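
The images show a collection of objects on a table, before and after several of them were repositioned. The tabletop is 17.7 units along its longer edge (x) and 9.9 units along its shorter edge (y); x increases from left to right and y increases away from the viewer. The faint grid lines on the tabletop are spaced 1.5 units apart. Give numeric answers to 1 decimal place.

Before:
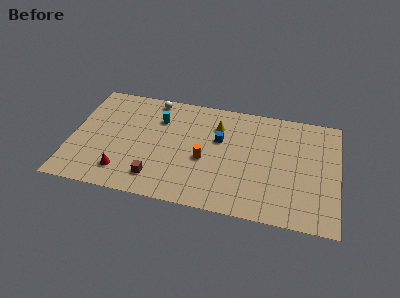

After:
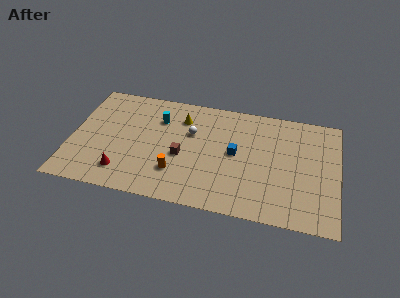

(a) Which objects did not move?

the cyan cylinder and the red cone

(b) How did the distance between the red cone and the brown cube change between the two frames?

+2.2

Before: roughly 2.2 units apart; after: 4.4. That's 2.2 units further apart.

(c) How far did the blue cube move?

1.5

From (9.8, 6.2) to (10.9, 5.2), the blue cube covered √(1.1² + 1.0²) ≈ 1.5 units.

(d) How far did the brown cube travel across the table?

2.8

The brown cube moved from about (5.8, 1.9) to (7.4, 4.2), a distance of √(1.6² + 2.3²) ≈ 2.8.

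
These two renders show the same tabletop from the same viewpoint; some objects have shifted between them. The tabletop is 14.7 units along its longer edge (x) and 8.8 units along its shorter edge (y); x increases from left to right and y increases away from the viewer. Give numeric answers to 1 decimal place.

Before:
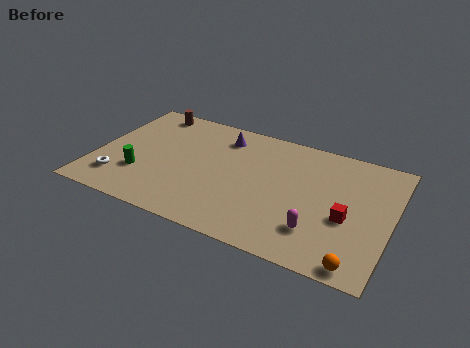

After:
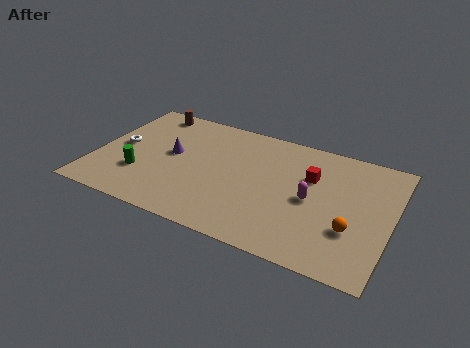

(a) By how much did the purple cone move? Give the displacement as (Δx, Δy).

(-2.3, -2.3)

From the two frames, the purple cone sits at roughly (6.0, 7.1) before and (3.7, 4.8) after.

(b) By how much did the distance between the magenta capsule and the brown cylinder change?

-1.4

Before: roughly 10.8 units apart; after: 9.4. That's 1.4 units closer together.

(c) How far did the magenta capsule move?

2.1

From (11.3, 2.2) to (10.8, 4.2), the magenta capsule covered √(0.5² + 2.0²) ≈ 2.1 units.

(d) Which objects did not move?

the brown cylinder and the green cylinder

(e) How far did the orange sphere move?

2.2

The orange sphere moved from about (13.4, 0.8) to (12.9, 2.9), a distance of √(0.5² + 2.1²) ≈ 2.2.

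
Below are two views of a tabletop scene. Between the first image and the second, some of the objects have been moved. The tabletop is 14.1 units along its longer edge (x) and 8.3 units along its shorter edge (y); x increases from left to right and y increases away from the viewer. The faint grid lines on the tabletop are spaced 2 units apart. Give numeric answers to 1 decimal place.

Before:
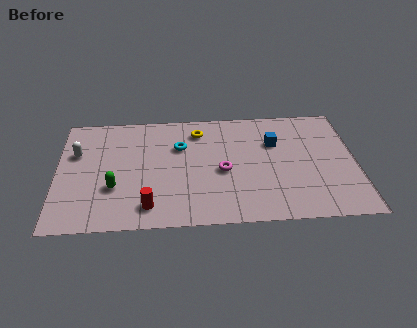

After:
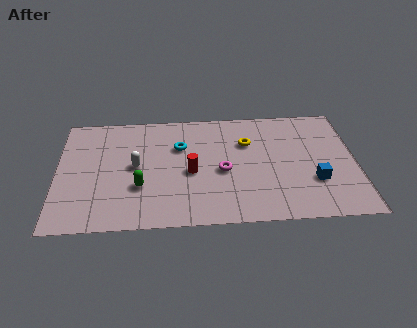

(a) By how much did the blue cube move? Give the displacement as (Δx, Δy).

(1.8, -2.9)

The blue cube started near (10.3, 5.6) and ended near (12.1, 2.7).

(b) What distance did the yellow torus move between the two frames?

2.5

From (6.7, 6.7) to (9.0, 5.7), the yellow torus covered √(2.3² + 1.0²) ≈ 2.5 units.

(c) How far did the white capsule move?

3.0

From (0.9, 5.4) to (3.7, 4.3), the white capsule covered √(2.8² + 1.1²) ≈ 3.0 units.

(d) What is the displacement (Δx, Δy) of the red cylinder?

(2.0, 2.3)

The red cylinder was at about (4.3, 1.4) and moved to about (6.3, 3.7).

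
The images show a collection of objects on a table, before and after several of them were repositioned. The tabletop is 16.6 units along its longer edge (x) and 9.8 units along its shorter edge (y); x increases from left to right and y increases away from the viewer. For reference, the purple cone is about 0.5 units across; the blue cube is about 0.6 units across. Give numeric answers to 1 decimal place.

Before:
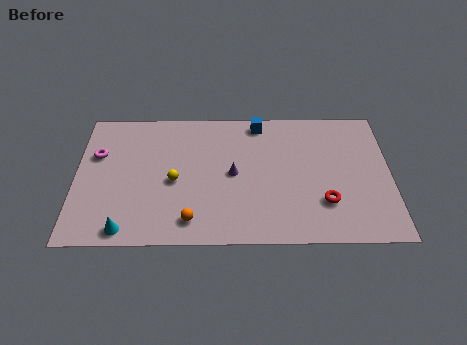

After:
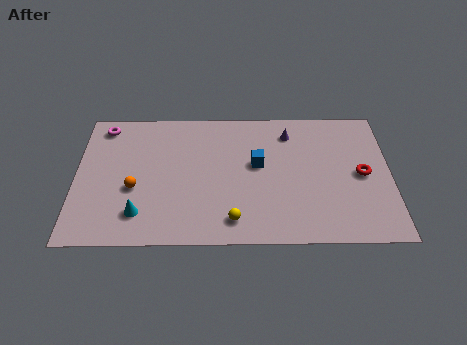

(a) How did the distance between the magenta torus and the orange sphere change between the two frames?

-2.0

Before: roughly 6.9 units apart; after: 4.9. That's 2.0 units closer together.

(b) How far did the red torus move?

2.8

The red torus was near (13.1, 2.8) before and (15.1, 4.8) after, so it travelled √(2.0² + 2.0²) ≈ 2.8 units.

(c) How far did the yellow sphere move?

4.2

From (5.2, 4.4) to (8.3, 1.6), the yellow sphere covered √(3.1² + 2.8²) ≈ 4.2 units.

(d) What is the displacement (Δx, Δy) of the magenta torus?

(0.3, 2.1)

From the two frames, the magenta torus sits at roughly (1.1, 6.4) before and (1.4, 8.5) after.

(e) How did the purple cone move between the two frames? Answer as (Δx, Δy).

(3.0, 3.0)

From the two frames, the purple cone sits at roughly (8.3, 4.9) before and (11.3, 7.9) after.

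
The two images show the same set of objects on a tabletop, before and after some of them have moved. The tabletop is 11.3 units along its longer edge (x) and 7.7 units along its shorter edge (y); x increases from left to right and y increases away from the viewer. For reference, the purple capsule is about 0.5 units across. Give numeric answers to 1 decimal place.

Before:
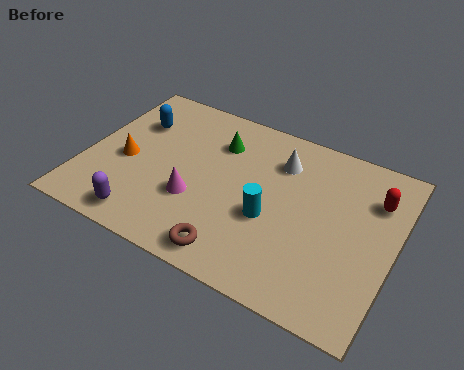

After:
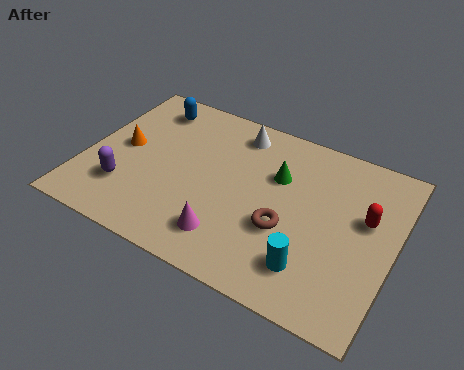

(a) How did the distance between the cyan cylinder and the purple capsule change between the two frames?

+2.1

Before: roughly 4.8 units apart; after: 6.9. That's 2.1 units further apart.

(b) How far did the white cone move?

1.8

The white cone moved from about (6.9, 5.8) to (5.2, 6.5), a distance of √(1.7² + 0.7²) ≈ 1.8.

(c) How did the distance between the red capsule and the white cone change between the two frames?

+1.8

Before: roughly 3.5 units apart; after: 5.3. That's 1.8 units further apart.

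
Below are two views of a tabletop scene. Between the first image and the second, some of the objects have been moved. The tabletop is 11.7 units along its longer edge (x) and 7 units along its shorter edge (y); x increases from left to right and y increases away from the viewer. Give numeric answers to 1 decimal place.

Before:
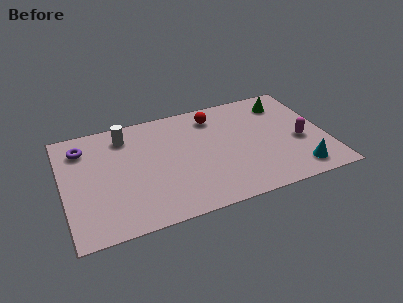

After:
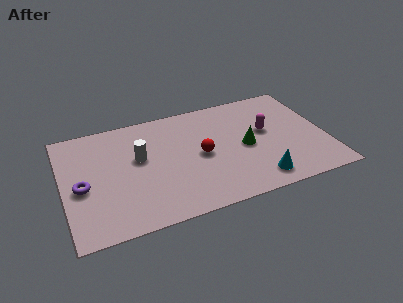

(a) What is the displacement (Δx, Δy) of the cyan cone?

(-1.8, 0.0)

The cyan cone was at about (10.2, 1.1) and moved to about (8.4, 1.1).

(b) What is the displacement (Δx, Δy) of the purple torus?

(-0.2, -2.4)

The purple torus started near (1.0, 5.5) and ended near (0.8, 3.1).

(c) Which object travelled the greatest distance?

the green cone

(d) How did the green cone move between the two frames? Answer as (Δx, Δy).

(-2.0, -2.3)

From the two frames, the green cone sits at roughly (10.1, 5.6) before and (8.1, 3.3) after.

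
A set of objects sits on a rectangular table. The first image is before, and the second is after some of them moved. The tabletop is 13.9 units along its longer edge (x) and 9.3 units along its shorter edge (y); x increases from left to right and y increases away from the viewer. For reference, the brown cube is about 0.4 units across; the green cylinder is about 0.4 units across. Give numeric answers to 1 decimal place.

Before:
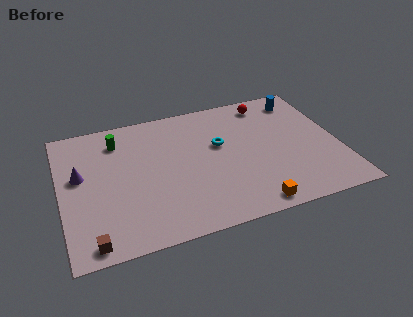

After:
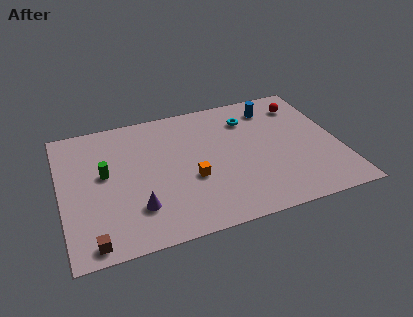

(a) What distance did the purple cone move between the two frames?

4.0

The purple cone was near (1.0, 5.4) before and (3.6, 2.4) after, so it travelled √(2.6² + 3.0²) ≈ 4.0 units.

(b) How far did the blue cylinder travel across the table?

1.5

From (12.4, 7.8) to (10.9, 7.6), the blue cylinder covered √(1.5² + 0.2²) ≈ 1.5 units.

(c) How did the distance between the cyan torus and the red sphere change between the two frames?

-0.8

They were about 3.6 units apart before and 2.8 after — 0.8 units closer together.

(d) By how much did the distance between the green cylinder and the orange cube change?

-4.4

They were about 8.9 units apart before and 4.5 after — 4.4 units closer together.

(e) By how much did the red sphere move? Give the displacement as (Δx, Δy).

(1.7, -0.6)

The red sphere started near (10.7, 8.0) and ended near (12.4, 7.4).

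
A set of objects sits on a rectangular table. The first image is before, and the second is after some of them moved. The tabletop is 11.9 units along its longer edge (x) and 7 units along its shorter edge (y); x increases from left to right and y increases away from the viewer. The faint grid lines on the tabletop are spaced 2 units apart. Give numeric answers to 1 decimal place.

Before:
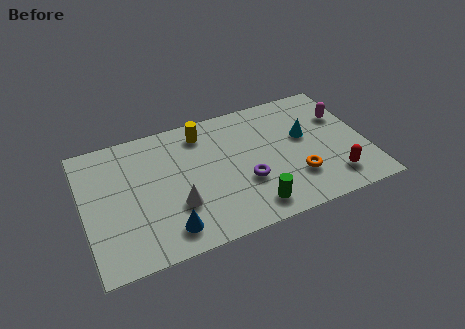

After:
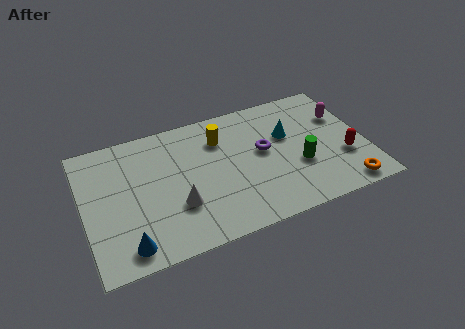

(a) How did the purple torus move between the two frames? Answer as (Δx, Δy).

(0.9, 1.4)

The purple torus started near (6.7, 2.5) and ended near (7.6, 3.9).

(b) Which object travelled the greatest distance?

the green cylinder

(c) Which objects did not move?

the magenta capsule and the white cone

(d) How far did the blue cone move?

1.7

From (3.3, 1.2) to (1.6, 1.0), the blue cone covered √(1.7² + 0.2²) ≈ 1.7 units.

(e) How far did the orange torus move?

2.2

From (8.8, 2.0) to (10.7, 0.8), the orange torus covered √(1.9² + 1.2²) ≈ 2.2 units.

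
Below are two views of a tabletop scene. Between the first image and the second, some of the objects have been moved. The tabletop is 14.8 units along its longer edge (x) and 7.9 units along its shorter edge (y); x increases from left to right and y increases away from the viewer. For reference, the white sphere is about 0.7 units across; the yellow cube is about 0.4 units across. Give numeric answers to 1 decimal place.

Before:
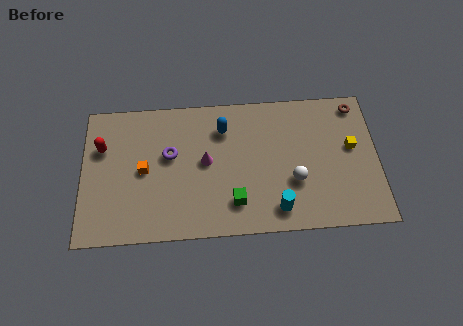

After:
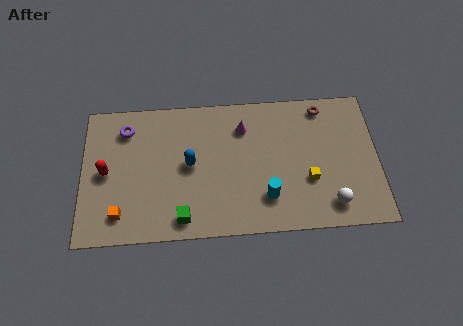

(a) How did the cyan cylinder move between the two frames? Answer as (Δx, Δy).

(-0.5, 0.7)

From the two frames, the cyan cylinder sits at roughly (9.7, 1.3) before and (9.2, 2.0) after.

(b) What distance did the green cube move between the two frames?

2.7

The green cube moved from about (7.6, 1.8) to (5.0, 1.1), a distance of √(2.6² + 0.7²) ≈ 2.7.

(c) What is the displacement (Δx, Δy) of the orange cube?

(-1.2, -2.4)

From the two frames, the orange cube sits at roughly (3.1, 3.9) before and (1.9, 1.5) after.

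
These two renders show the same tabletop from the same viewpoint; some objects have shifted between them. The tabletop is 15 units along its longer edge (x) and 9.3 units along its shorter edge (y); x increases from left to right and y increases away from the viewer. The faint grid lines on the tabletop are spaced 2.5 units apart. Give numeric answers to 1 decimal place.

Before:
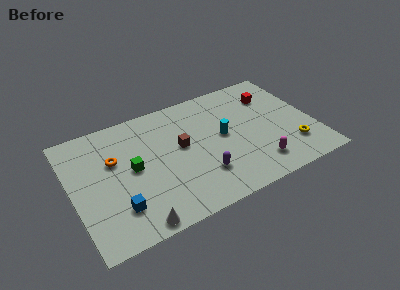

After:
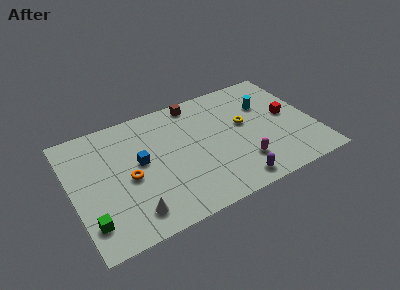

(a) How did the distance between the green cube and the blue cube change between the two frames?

+1.8

Before: roughly 2.8 units apart; after: 4.6. That's 1.8 units further apart.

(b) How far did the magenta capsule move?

1.0

The magenta capsule moved from about (11.1, 1.8) to (10.2, 2.3), a distance of √(0.9² + 0.5²) ≈ 1.0.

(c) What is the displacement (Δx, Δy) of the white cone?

(-0.1, 0.8)

The white cone was at about (3.4, 0.8) and moved to about (3.3, 1.6).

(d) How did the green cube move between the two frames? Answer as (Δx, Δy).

(-2.9, -2.8)

The green cube was at about (3.7, 4.8) and moved to about (0.8, 2.0).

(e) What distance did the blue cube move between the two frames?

3.3

The blue cube moved from about (2.5, 2.3) to (4.2, 5.1), a distance of √(1.7² + 2.8²) ≈ 3.3.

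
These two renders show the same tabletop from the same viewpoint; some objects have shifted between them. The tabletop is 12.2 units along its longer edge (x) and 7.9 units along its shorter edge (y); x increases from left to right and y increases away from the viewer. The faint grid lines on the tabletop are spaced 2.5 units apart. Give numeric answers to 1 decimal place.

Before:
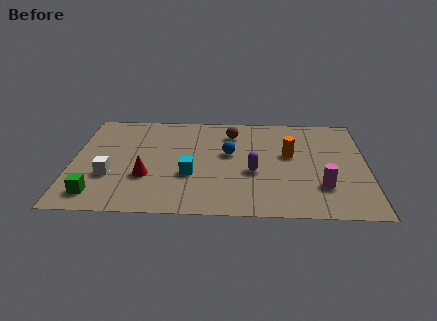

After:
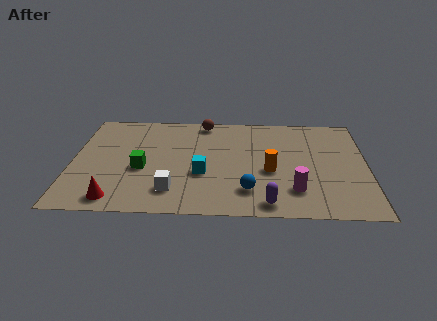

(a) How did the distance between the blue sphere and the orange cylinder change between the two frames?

-0.8

They were about 2.5 units apart before and 1.7 after — 0.8 units closer together.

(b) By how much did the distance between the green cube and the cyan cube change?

-1.6

Before: roughly 4.1 units apart; after: 2.5. That's 1.6 units closer together.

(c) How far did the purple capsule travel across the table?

2.4

The purple capsule was near (7.5, 3.2) before and (8.1, 0.9) after, so it travelled √(0.6² + 2.3²) ≈ 2.4 units.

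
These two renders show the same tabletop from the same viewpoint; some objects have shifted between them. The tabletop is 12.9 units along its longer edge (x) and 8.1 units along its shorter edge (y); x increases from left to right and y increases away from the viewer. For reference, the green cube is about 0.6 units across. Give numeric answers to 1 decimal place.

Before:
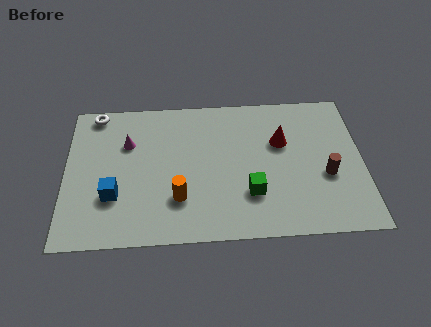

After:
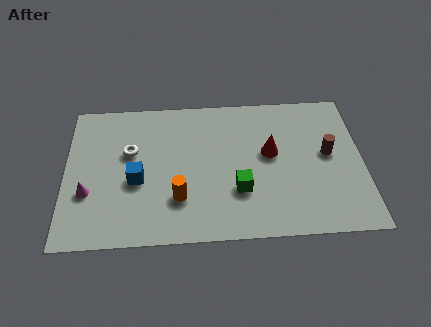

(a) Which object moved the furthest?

the magenta cone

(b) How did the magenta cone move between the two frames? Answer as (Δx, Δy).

(-1.7, -2.7)

From the two frames, the magenta cone sits at roughly (2.7, 5.5) before and (1.0, 2.8) after.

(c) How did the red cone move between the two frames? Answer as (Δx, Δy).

(-0.5, -0.6)

The red cone started near (9.4, 5.2) and ended near (8.9, 4.6).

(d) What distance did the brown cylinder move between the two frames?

1.2

The brown cylinder was near (11.3, 3.2) before and (11.4, 4.4) after, so it travelled √(0.1² + 1.2²) ≈ 1.2 units.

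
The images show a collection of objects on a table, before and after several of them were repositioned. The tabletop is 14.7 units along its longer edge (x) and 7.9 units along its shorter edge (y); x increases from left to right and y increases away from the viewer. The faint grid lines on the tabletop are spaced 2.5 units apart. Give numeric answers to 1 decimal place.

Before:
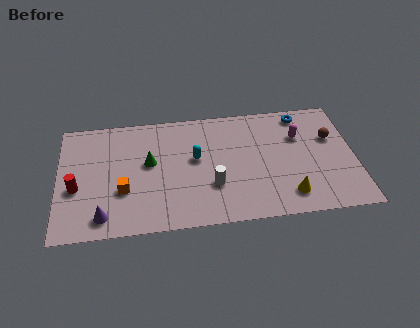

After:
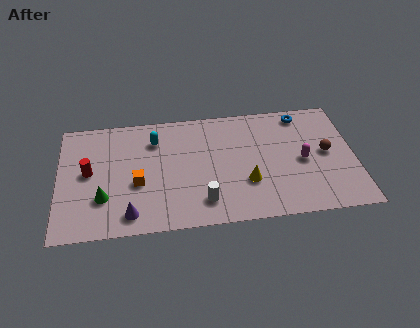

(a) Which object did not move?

the blue torus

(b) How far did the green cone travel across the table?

3.1

From (4.5, 4.5) to (2.2, 2.4), the green cone covered √(2.3² + 2.1²) ≈ 3.1 units.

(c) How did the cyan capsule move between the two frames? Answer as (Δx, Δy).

(-2.0, 1.5)

The cyan capsule started near (6.8, 4.5) and ended near (4.8, 6.0).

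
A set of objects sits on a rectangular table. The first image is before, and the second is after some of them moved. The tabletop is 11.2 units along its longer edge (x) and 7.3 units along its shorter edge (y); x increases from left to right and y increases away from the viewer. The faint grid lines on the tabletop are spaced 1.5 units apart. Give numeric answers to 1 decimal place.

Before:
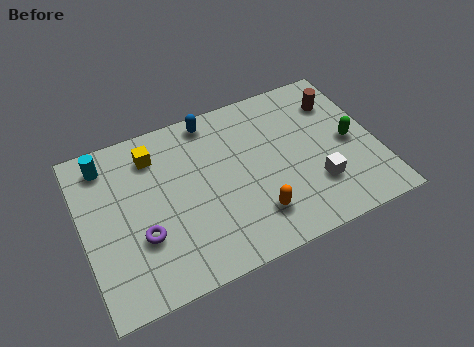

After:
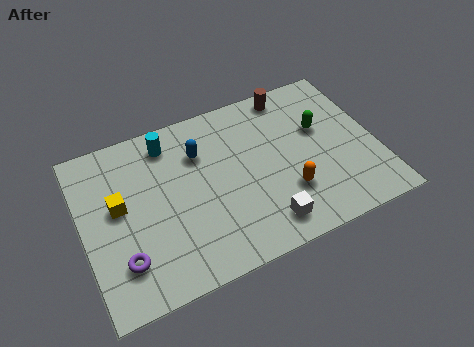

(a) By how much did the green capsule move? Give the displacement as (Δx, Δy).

(-1.0, 1.0)

The green capsule was at about (10.2, 3.5) and moved to about (9.2, 4.5).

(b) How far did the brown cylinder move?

2.0

The brown cylinder moved from about (10.0, 5.5) to (8.3, 6.5), a distance of √(1.7² + 1.0²) ≈ 2.0.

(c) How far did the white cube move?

2.3

From (8.7, 2.1) to (6.6, 1.2), the white cube covered √(2.1² + 0.9²) ≈ 2.3 units.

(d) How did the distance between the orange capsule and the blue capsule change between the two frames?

-0.7

The distance was about 4.9 in the first image and 4.2 in the second, so they moved 0.7 units closer together.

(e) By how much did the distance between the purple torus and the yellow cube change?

-1.1

They were about 3.4 units apart before and 2.3 after — 1.1 units closer together.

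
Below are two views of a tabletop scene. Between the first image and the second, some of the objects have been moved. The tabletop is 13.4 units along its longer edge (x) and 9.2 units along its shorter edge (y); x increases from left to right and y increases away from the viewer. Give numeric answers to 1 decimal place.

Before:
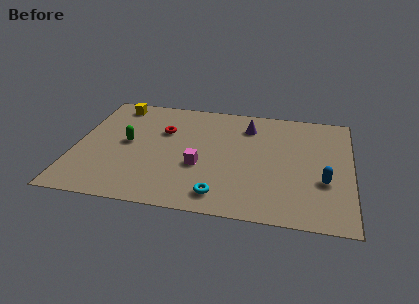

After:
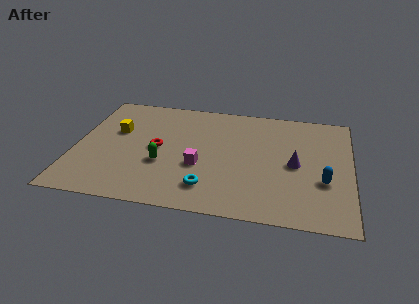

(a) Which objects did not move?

the magenta cube and the blue capsule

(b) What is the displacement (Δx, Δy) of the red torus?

(-0.2, -1.5)

The red torus started near (4.2, 6.1) and ended near (4.0, 4.6).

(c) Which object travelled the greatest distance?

the purple cone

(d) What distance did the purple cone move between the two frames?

3.7

The purple cone was near (8.3, 7.2) before and (10.7, 4.4) after, so it travelled √(2.4² + 2.8²) ≈ 3.7 units.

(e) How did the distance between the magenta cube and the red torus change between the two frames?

-0.8

The distance was about 3.2 in the first image and 2.4 in the second, so they moved 0.8 units closer together.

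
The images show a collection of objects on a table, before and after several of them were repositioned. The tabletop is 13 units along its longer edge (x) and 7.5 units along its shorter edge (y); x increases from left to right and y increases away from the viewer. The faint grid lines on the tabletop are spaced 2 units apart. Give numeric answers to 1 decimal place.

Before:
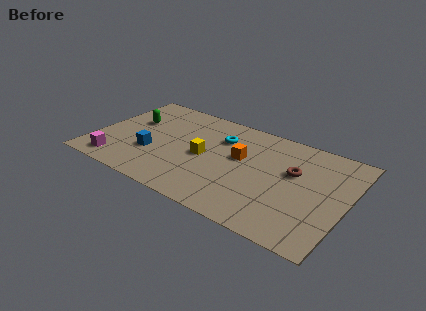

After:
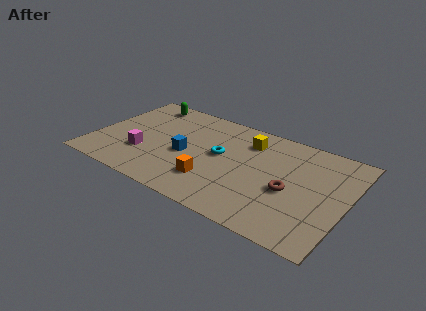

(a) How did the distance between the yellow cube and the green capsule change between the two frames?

+1.6

The distance was about 4.1 in the first image and 5.7 in the second, so they moved 1.6 units further apart.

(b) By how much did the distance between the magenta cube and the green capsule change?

+0.6

They were about 3.6 units apart before and 4.2 after — 0.6 units further apart.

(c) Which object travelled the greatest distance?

the yellow cube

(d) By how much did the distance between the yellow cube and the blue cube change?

+1.0

They were about 2.8 units apart before and 3.8 after — 1.0 units further apart.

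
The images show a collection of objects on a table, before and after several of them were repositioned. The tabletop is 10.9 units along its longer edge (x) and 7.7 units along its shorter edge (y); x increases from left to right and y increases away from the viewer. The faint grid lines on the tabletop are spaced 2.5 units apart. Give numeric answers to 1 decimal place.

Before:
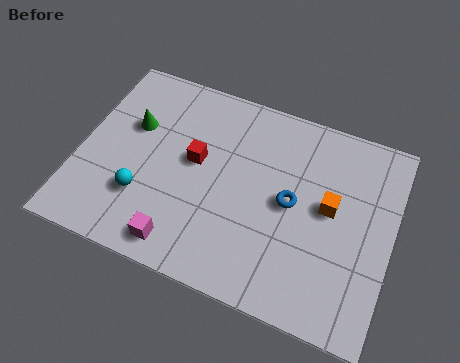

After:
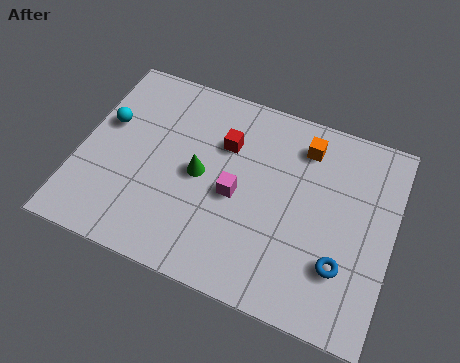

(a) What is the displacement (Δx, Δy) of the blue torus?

(1.9, -1.7)

The blue torus started near (7.4, 3.9) and ended near (9.3, 2.2).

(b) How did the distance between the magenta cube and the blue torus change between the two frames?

-0.5

The distance was about 4.5 in the first image and 4.0 in the second, so they moved 0.5 units closer together.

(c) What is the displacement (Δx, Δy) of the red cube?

(0.9, 1.0)

The red cube started near (4.0, 4.3) and ended near (4.9, 5.3).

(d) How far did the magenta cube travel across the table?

3.0

The magenta cube moved from about (3.9, 1.0) to (5.5, 3.5), a distance of √(1.6² + 2.5²) ≈ 3.0.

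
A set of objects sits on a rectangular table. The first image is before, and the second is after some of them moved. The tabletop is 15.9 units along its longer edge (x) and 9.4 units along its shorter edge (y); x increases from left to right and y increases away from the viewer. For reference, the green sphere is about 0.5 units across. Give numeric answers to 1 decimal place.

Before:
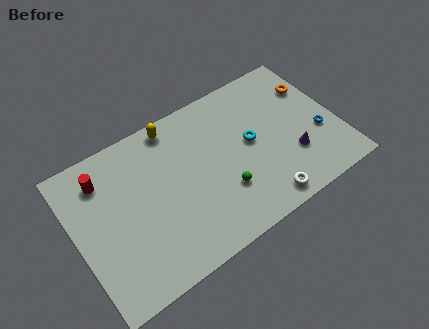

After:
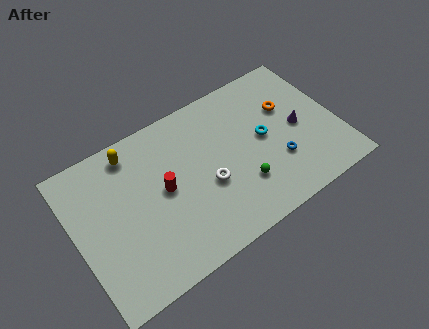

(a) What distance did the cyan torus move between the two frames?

0.8

The cyan torus was near (10.7, 5.0) before and (11.5, 4.9) after, so it travelled √(0.8² + 0.1²) ≈ 0.8 units.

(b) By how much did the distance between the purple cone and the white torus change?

+3.0

They were about 2.8 units apart before and 5.8 after — 3.0 units further apart.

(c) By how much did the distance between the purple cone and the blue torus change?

+0.3

They were about 1.9 units apart before and 2.2 after — 0.3 units further apart.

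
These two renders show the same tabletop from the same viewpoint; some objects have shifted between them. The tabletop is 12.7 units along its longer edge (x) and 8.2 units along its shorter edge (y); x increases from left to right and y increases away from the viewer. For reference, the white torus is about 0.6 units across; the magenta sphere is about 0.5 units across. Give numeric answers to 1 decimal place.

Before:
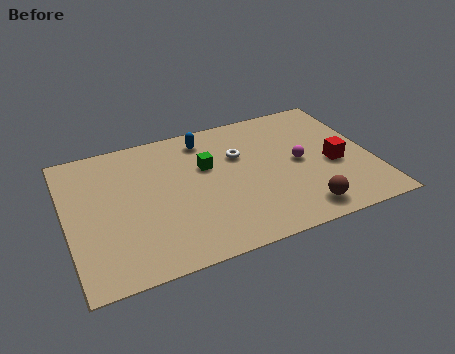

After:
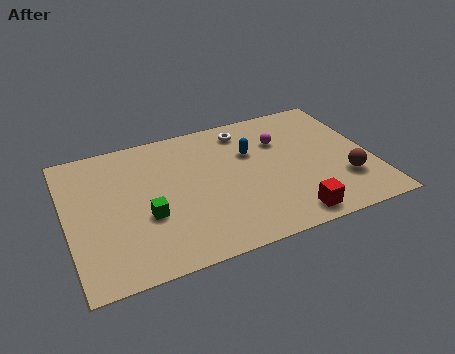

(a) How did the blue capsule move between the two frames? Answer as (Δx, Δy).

(1.8, -1.5)

From the two frames, the blue capsule sits at roughly (6.0, 6.9) before and (7.8, 5.4) after.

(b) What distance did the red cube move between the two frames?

3.3

From (11.1, 3.5) to (8.9, 1.0), the red cube covered √(2.2² + 2.5²) ≈ 3.3 units.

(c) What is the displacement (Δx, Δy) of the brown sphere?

(2.0, 1.2)

From the two frames, the brown sphere sits at roughly (9.4, 1.2) before and (11.4, 2.4) after.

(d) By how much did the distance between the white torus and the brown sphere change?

+1.1

They were about 4.7 units apart before and 5.8 after — 1.1 units further apart.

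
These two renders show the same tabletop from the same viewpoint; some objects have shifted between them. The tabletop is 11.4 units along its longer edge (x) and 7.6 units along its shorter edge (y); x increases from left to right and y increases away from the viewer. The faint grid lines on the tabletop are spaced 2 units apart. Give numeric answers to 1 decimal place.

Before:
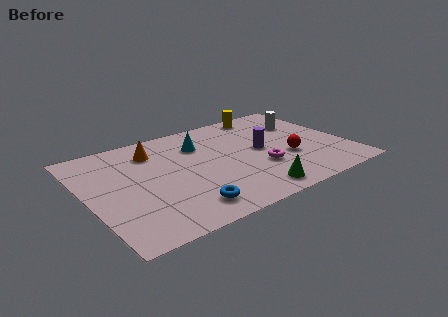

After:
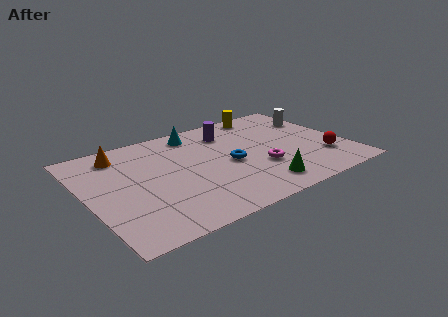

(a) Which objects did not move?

the magenta torus and the yellow cylinder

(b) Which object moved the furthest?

the blue torus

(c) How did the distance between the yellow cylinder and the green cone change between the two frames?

-0.4

Before: roughly 6.1 units apart; after: 5.7. That's 0.4 units closer together.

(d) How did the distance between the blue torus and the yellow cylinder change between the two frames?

-3.2

The distance was about 7.2 in the first image and 4.0 in the second, so they moved 3.2 units closer together.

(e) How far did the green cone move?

0.5

The green cone moved from about (6.7, 1.0) to (7.1, 1.3), a distance of √(0.4² + 0.3²) ≈ 0.5.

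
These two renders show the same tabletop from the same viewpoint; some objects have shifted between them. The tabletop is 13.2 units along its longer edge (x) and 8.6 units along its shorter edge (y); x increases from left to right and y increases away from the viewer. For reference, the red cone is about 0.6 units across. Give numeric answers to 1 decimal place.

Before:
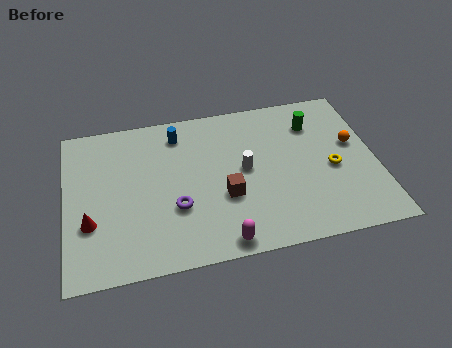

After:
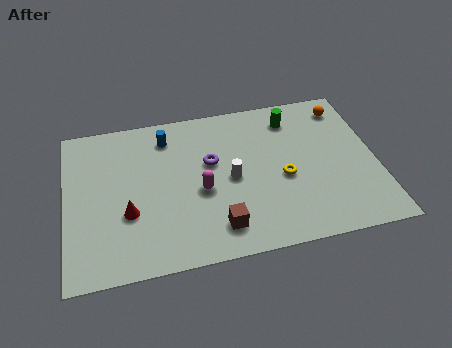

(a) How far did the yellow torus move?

2.1

The yellow torus was near (11.3, 3.8) before and (9.2, 3.7) after, so it travelled √(2.1² + 0.1²) ≈ 2.1 units.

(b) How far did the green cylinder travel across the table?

1.0

From (10.7, 6.5) to (9.8, 7.0), the green cylinder covered √(0.9² + 0.5²) ≈ 1.0 units.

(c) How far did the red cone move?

1.6

From (1.0, 2.9) to (2.6, 3.1), the red cone covered √(1.6² + 0.2²) ≈ 1.6 units.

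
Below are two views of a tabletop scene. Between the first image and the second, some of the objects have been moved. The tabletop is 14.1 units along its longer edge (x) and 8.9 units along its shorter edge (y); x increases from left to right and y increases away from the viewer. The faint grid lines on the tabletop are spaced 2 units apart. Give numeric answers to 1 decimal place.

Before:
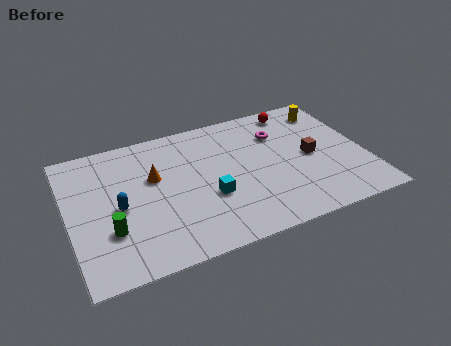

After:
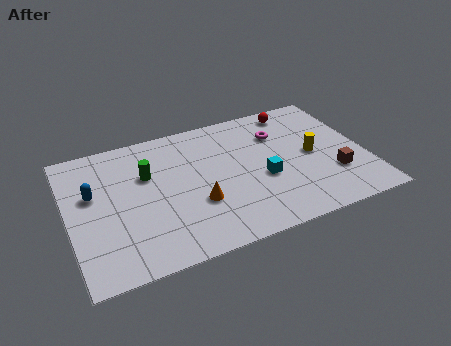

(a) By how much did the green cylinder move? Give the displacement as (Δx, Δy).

(2.0, 3.0)

From the two frames, the green cylinder sits at roughly (1.8, 2.8) before and (3.8, 5.8) after.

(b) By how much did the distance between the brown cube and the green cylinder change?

-0.7

Before: roughly 9.8 units apart; after: 9.1. That's 0.7 units closer together.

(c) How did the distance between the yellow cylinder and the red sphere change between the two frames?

+1.7

The distance was about 1.7 in the first image and 3.4 in the second, so they moved 1.7 units further apart.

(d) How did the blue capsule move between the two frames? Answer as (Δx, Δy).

(-1.1, 1.3)

From the two frames, the blue capsule sits at roughly (2.3, 4.1) before and (1.2, 5.4) after.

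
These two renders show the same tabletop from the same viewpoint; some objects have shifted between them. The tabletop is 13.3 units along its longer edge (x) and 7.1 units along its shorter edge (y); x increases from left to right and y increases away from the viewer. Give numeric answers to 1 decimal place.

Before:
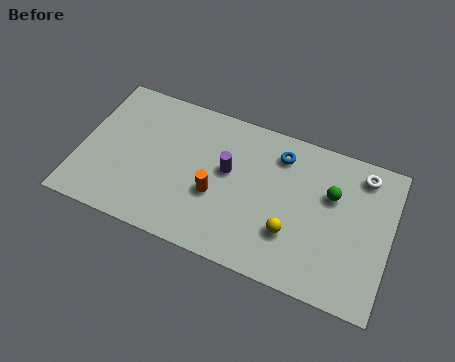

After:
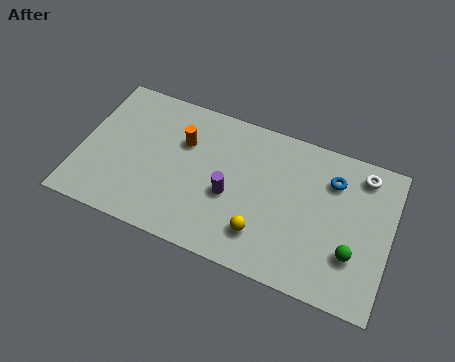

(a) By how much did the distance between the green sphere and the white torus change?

+2.0

Before: roughly 1.8 units apart; after: 3.8. That's 2.0 units further apart.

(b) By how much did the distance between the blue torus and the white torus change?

-2.1

Before: roughly 3.5 units apart; after: 1.4. That's 2.1 units closer together.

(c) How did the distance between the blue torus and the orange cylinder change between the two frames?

+2.6

The distance was about 3.8 in the first image and 6.4 in the second, so they moved 2.6 units further apart.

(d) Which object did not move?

the white torus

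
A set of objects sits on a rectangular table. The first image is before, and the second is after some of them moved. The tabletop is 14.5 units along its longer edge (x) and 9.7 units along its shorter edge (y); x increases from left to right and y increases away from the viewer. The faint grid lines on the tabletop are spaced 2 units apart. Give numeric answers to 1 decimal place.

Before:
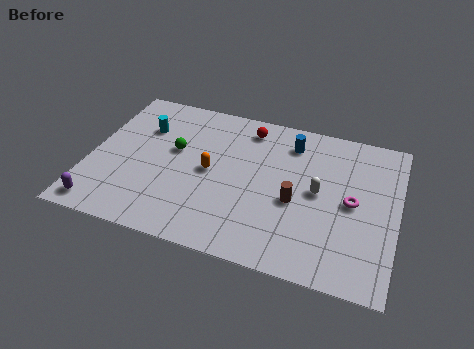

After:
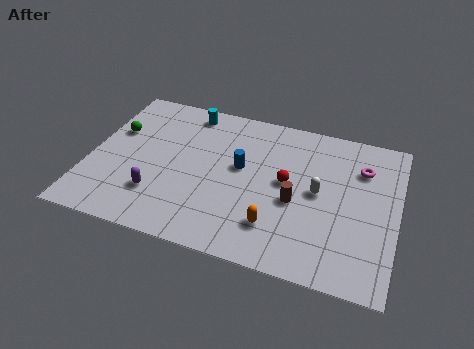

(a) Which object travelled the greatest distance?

the orange capsule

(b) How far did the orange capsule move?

4.1

The orange capsule moved from about (5.7, 4.8) to (9.0, 2.3), a distance of √(3.3² + 2.5²) ≈ 4.1.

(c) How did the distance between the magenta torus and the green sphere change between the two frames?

+3.2

The distance was about 8.5 in the first image and 11.7 in the second, so they moved 3.2 units further apart.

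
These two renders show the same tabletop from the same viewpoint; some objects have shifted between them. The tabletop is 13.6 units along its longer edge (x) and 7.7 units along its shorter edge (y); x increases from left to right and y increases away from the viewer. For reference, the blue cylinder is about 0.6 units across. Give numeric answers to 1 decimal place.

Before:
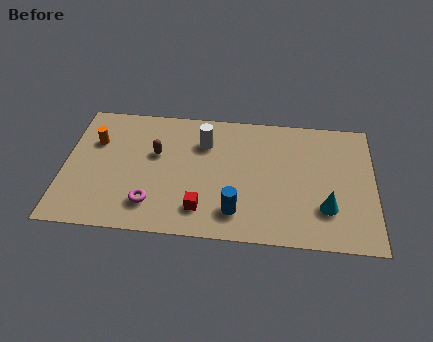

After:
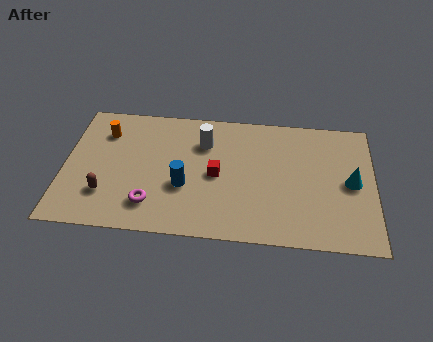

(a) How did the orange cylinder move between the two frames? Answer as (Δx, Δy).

(0.4, 0.6)

From the two frames, the orange cylinder sits at roughly (1.3, 5.2) before and (1.7, 5.8) after.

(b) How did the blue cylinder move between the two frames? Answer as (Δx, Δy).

(-2.3, 1.3)

From the two frames, the blue cylinder sits at roughly (7.6, 1.6) before and (5.3, 2.9) after.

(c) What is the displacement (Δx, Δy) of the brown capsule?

(-2.1, -2.6)

From the two frames, the brown capsule sits at roughly (4.0, 4.7) before and (1.9, 2.1) after.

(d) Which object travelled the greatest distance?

the brown capsule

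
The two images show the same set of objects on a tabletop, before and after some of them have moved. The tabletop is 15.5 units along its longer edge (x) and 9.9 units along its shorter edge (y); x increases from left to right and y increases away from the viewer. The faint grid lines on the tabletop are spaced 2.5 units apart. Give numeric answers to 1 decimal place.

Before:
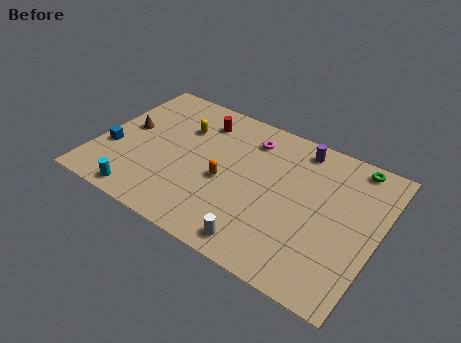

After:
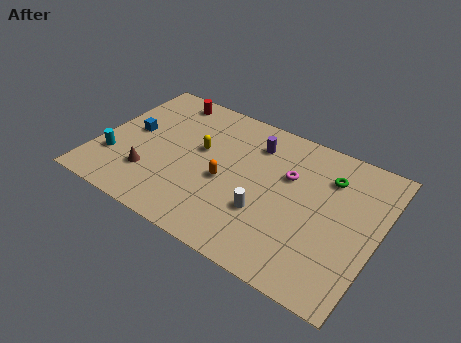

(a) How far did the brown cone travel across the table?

3.2

From (1.4, 5.4) to (3.2, 2.7), the brown cone covered √(1.8² + 2.7²) ≈ 3.2 units.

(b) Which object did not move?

the orange capsule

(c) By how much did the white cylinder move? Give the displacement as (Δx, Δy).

(-0.1, 2.1)

The white cylinder started near (9.7, 1.2) and ended near (9.6, 3.3).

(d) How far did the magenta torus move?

2.8

The magenta torus moved from about (8.0, 7.9) to (10.4, 6.4), a distance of √(2.4² + 1.5²) ≈ 2.8.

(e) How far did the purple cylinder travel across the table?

2.6

From (10.7, 8.6) to (8.3, 7.7), the purple cylinder covered √(2.4² + 0.9²) ≈ 2.6 units.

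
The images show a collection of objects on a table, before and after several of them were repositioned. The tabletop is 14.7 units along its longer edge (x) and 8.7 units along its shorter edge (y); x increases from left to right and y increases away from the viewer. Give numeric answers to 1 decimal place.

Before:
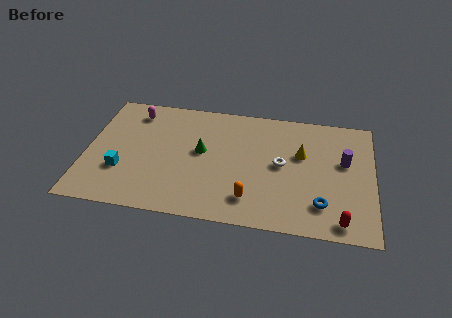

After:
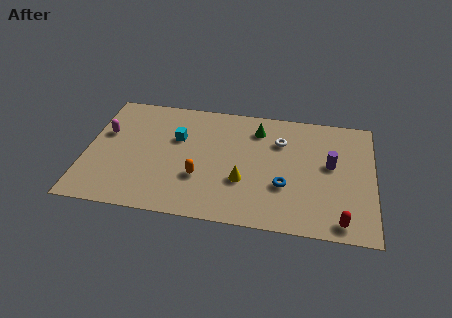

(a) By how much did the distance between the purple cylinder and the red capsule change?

-0.3

They were about 4.2 units apart before and 3.9 after — 0.3 units closer together.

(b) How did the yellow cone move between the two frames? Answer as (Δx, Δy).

(-2.9, -2.4)

The yellow cone was at about (11.0, 5.4) and moved to about (8.1, 3.0).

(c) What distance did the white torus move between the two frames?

1.7

The white torus was near (10.0, 4.5) before and (9.9, 6.2) after, so it travelled √(0.1² + 1.7²) ≈ 1.7 units.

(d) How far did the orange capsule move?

2.8

The orange capsule moved from about (8.5, 1.8) to (5.9, 2.9), a distance of √(2.6² + 1.1²) ≈ 2.8.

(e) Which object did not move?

the red capsule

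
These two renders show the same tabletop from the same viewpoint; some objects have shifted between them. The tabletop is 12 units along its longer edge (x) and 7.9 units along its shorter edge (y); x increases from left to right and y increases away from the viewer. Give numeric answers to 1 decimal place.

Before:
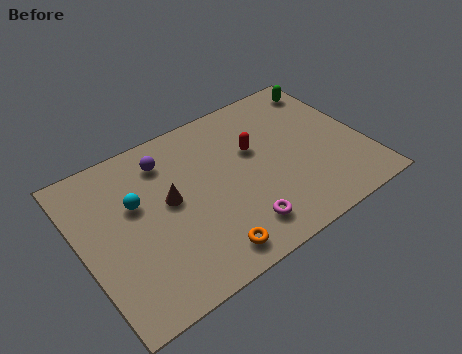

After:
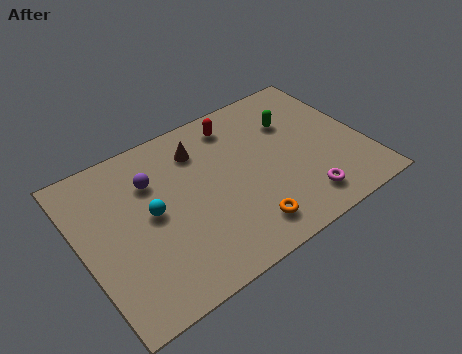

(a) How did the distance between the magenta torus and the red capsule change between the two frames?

+1.9

The distance was about 3.6 in the first image and 5.5 in the second, so they moved 1.9 units further apart.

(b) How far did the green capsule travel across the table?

2.2

The green capsule moved from about (11.1, 6.7) to (9.3, 5.5), a distance of √(1.8² + 1.2²) ≈ 2.2.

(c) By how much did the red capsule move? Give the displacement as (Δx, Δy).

(-0.5, 1.7)

The red capsule was at about (7.5, 4.9) and moved to about (7.0, 6.6).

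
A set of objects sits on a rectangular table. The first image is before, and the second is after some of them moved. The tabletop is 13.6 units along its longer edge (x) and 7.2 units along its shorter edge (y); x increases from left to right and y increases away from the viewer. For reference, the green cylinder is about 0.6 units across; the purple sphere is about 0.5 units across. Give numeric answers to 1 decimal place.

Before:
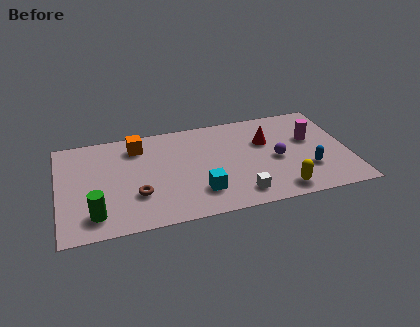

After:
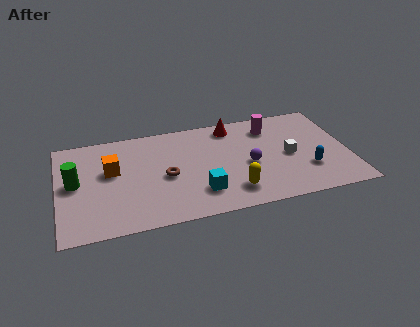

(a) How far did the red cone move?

2.1

From (9.8, 4.7) to (8.3, 6.2), the red cone covered √(1.5² + 1.5²) ≈ 2.1 units.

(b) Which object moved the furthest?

the white cube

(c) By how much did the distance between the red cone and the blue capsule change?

+2.1

The distance was about 3.1 in the first image and 5.2 in the second, so they moved 2.1 units further apart.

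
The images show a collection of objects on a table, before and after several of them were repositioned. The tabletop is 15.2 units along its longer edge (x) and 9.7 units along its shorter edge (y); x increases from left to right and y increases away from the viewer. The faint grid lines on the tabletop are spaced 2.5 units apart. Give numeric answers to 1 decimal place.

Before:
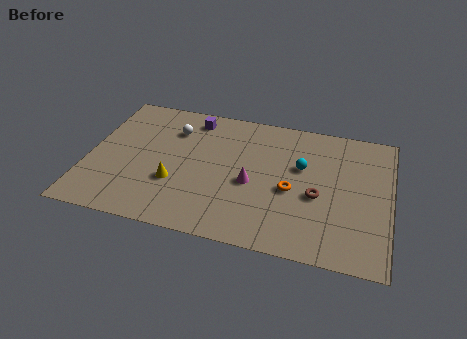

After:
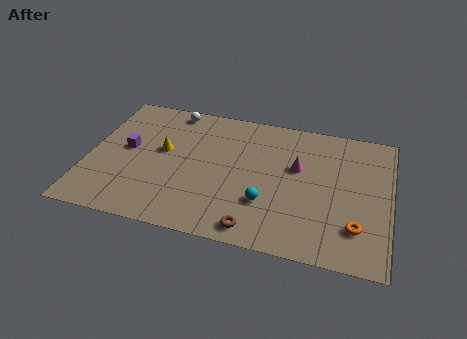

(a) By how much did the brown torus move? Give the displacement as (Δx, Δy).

(-2.9, -3.0)

From the two frames, the brown torus sits at roughly (11.6, 4.1) before and (8.7, 1.1) after.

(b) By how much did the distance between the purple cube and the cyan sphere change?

+1.4

Before: roughly 6.1 units apart; after: 7.5. That's 1.4 units further apart.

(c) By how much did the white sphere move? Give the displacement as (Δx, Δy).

(-0.2, 1.5)

The white sphere was at about (4.1, 7.2) and moved to about (3.9, 8.7).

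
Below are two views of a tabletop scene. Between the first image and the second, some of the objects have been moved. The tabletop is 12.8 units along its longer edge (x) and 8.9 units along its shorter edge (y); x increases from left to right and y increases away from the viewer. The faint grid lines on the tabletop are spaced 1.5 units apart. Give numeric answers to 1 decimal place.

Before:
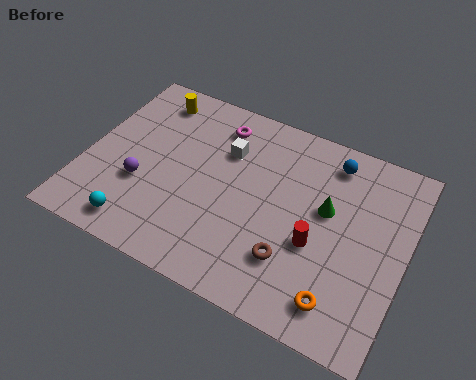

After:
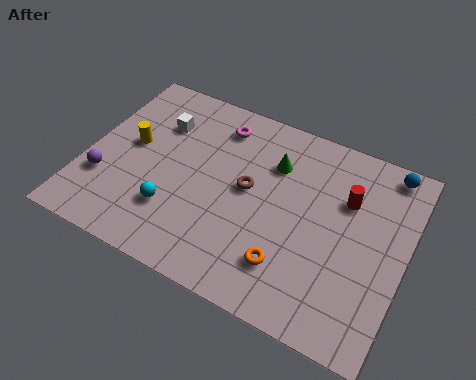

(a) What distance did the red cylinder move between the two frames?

2.7

The red cylinder was near (9.4, 3.5) before and (10.3, 6.0) after, so it travelled √(0.9² + 2.5²) ≈ 2.7 units.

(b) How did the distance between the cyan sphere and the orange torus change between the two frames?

-3.3

Before: roughly 8.0 units apart; after: 4.7. That's 3.3 units closer together.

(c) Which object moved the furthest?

the brown torus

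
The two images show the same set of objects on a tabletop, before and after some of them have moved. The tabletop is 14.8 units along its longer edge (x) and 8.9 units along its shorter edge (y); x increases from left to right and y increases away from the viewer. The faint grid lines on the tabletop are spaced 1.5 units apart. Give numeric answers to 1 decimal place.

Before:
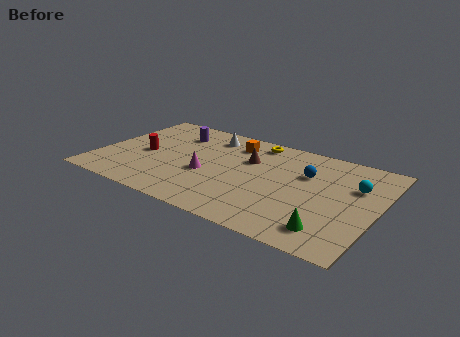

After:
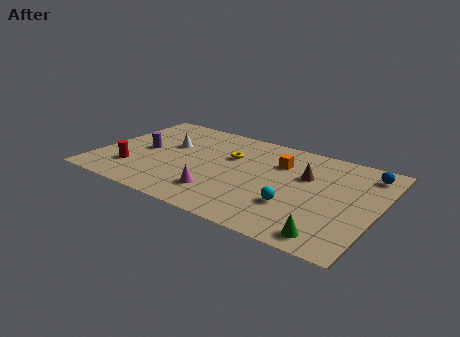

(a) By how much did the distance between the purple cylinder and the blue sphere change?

+4.6

They were about 7.4 units apart before and 12.0 after — 4.6 units further apart.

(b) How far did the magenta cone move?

1.7

The magenta cone moved from about (5.9, 3.6) to (6.8, 2.1), a distance of √(0.9² + 1.5²) ≈ 1.7.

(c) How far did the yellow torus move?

2.3

The yellow torus moved from about (7.9, 7.8) to (6.8, 5.8), a distance of √(1.1² + 2.0²) ≈ 2.3.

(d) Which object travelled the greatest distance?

the cyan sphere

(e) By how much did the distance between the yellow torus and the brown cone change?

+2.2

They were about 1.9 units apart before and 4.1 after — 2.2 units further apart.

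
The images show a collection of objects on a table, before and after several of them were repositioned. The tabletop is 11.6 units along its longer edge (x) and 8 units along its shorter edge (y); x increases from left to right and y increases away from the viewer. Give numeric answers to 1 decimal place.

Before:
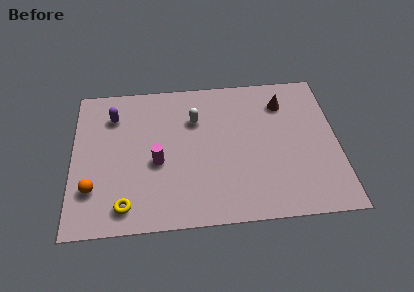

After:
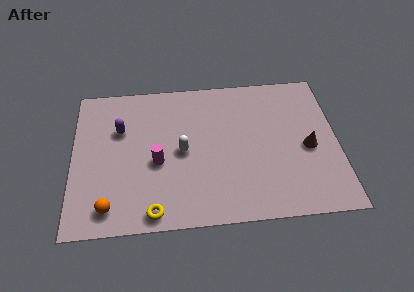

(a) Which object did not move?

the magenta cylinder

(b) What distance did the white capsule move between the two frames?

1.8

From (5.4, 5.6) to (4.8, 3.9), the white capsule covered √(0.6² + 1.7²) ≈ 1.8 units.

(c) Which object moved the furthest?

the brown cone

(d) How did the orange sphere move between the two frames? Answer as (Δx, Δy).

(0.7, -1.0)

From the two frames, the orange sphere sits at roughly (0.9, 2.2) before and (1.6, 1.2) after.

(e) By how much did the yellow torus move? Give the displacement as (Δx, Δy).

(1.2, -0.4)

The yellow torus started near (2.3, 1.2) and ended near (3.5, 0.8).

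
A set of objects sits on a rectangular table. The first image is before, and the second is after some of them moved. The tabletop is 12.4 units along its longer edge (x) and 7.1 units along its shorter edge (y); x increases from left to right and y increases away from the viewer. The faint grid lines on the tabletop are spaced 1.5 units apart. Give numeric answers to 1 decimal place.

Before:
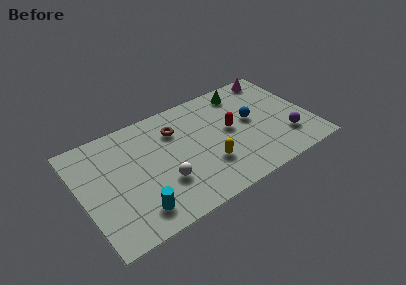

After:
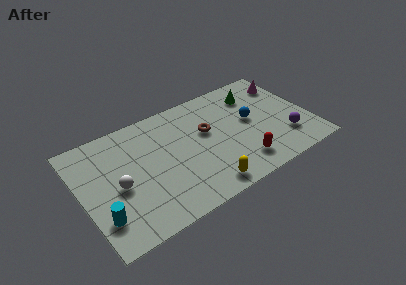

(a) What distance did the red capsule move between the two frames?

2.4

From (8.1, 3.8) to (8.3, 1.4), the red capsule covered √(0.2² + 2.4²) ≈ 2.4 units.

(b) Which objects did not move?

the purple sphere and the blue sphere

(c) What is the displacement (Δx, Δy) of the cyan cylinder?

(-1.8, 0.5)

The cyan cylinder started near (2.6, 1.3) and ended near (0.8, 1.8).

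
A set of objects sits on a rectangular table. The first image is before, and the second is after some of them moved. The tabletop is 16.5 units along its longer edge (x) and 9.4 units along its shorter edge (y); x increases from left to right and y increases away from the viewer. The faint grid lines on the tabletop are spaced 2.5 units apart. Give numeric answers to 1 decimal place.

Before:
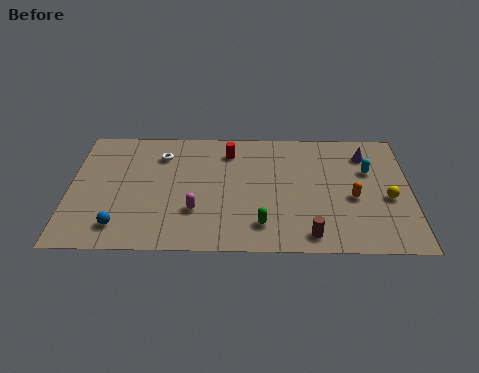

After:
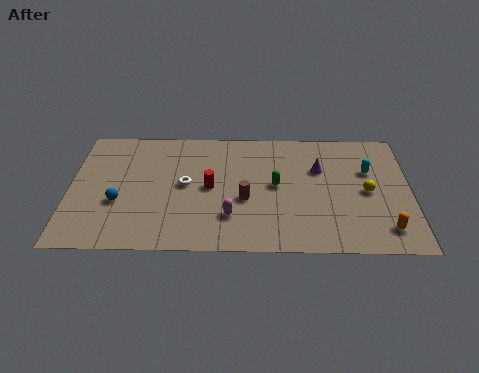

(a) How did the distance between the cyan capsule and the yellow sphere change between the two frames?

-0.7

The distance was about 2.3 in the first image and 1.6 in the second, so they moved 0.7 units closer together.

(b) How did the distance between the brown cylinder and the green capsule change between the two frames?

-0.5

They were about 2.4 units apart before and 1.9 after — 0.5 units closer together.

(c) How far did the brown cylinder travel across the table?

4.0

From (11.6, 1.2) to (8.5, 3.8), the brown cylinder covered √(3.1² + 2.6²) ≈ 4.0 units.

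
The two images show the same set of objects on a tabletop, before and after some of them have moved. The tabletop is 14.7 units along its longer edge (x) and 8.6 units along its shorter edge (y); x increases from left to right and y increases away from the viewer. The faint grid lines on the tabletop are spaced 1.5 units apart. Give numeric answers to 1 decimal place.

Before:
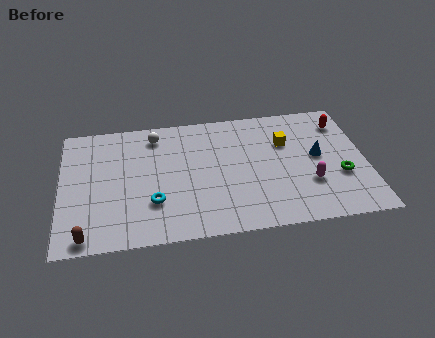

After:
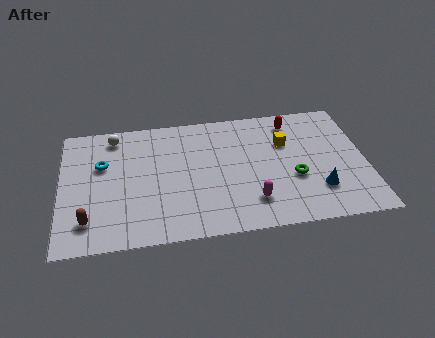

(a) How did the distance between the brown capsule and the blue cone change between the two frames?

-0.8

They were about 11.8 units apart before and 11.0 after — 0.8 units closer together.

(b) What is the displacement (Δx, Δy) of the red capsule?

(-2.4, 0.4)

The red capsule was at about (13.7, 6.8) and moved to about (11.3, 7.2).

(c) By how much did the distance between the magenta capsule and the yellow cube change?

+1.0

Before: roughly 3.2 units apart; after: 4.2. That's 1.0 units further apart.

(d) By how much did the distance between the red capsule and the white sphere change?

-0.4

Before: roughly 9.1 units apart; after: 8.7. That's 0.4 units closer together.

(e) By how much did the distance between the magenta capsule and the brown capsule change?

-3.1

The distance was about 10.9 in the first image and 7.8 in the second, so they moved 3.1 units closer together.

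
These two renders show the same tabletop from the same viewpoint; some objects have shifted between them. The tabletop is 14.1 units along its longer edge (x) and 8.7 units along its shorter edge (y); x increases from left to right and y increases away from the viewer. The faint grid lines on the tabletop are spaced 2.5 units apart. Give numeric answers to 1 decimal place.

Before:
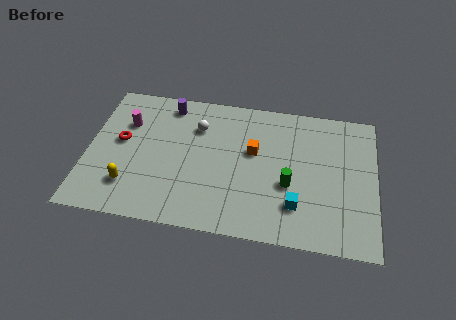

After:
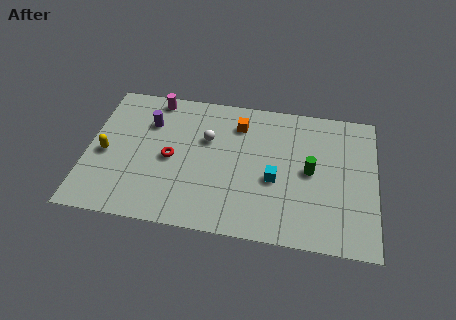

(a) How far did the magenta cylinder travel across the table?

2.2

From (1.8, 6.0) to (3.1, 7.8), the magenta cylinder covered √(1.3² + 1.8²) ≈ 2.2 units.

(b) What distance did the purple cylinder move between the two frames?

1.6

The purple cylinder was near (3.8, 7.5) before and (2.9, 6.2) after, so it travelled √(0.9² + 1.3²) ≈ 1.6 units.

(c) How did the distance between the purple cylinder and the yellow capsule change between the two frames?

-2.6

The distance was about 5.6 in the first image and 3.0 in the second, so they moved 2.6 units closer together.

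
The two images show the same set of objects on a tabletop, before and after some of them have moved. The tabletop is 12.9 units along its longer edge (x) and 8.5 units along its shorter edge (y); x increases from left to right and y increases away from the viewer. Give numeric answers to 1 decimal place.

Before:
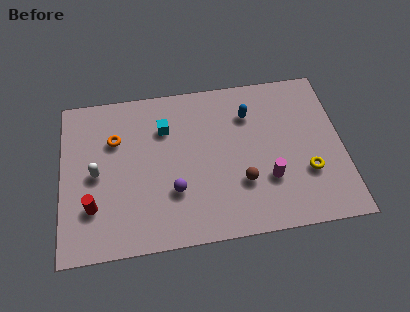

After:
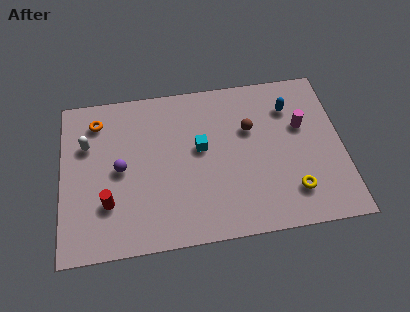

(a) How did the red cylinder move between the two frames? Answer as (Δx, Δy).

(0.7, 0.1)

The red cylinder started near (1.4, 2.4) and ended near (2.1, 2.5).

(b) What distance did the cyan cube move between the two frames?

2.1

From (4.8, 6.1) to (6.4, 4.8), the cyan cube covered √(1.6² + 1.3²) ≈ 2.1 units.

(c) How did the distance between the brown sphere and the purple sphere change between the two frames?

+3.0

They were about 3.1 units apart before and 6.1 after — 3.0 units further apart.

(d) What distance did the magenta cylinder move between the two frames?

3.1

The magenta cylinder moved from about (9.4, 2.7) to (11.1, 5.3), a distance of √(1.7² + 2.6²) ≈ 3.1.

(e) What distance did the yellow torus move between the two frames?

1.1

From (11.2, 2.8) to (10.5, 1.9), the yellow torus covered √(0.7² + 0.9²) ≈ 1.1 units.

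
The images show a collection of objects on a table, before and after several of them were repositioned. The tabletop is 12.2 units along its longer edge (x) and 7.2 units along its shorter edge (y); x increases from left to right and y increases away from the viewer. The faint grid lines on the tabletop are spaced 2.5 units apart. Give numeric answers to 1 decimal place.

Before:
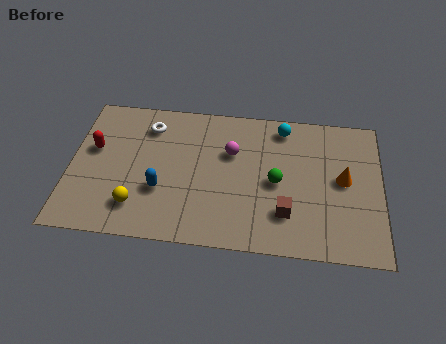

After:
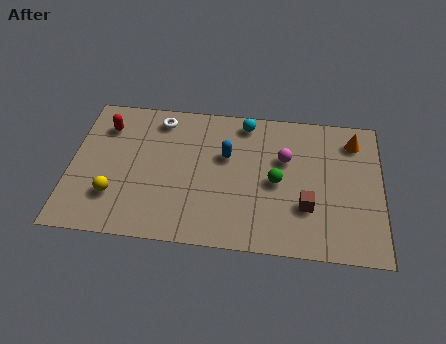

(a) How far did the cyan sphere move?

1.5

The cyan sphere moved from about (8.3, 6.2) to (6.8, 6.3), a distance of √(1.5² + 0.1²) ≈ 1.5.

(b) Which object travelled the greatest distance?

the blue capsule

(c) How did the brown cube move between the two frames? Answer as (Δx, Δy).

(0.8, 0.4)

From the two frames, the brown cube sits at roughly (8.5, 1.9) before and (9.3, 2.3) after.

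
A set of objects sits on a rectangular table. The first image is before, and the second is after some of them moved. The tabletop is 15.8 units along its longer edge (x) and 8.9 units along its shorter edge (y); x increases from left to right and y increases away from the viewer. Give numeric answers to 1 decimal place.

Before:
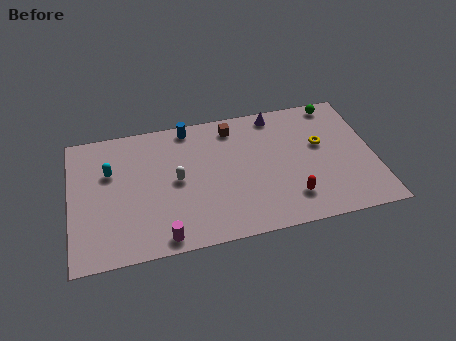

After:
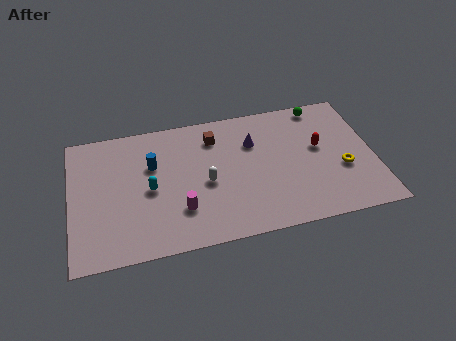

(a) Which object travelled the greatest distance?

the red capsule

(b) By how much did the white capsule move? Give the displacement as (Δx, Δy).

(1.5, -0.5)

The white capsule was at about (5.5, 4.5) and moved to about (7.0, 4.0).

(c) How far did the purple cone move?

2.1

From (10.9, 7.9) to (9.6, 6.2), the purple cone covered √(1.3² + 1.7²) ≈ 2.1 units.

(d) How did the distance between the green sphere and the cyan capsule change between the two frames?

-2.2

The distance was about 12.2 in the first image and 10.0 in the second, so they moved 2.2 units closer together.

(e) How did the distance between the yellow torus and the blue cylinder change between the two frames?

+2.8

They were about 7.3 units apart before and 10.1 after — 2.8 units further apart.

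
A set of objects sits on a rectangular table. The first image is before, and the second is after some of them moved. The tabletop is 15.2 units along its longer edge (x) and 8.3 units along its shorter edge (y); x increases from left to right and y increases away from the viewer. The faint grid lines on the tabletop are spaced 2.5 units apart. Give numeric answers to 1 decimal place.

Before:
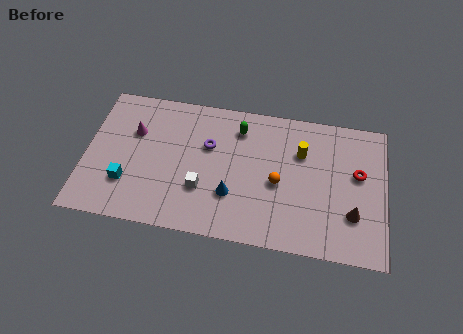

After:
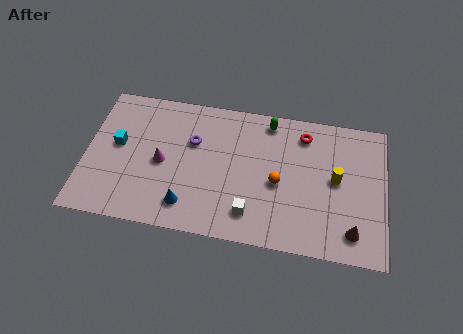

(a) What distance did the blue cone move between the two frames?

2.4

The blue cone was near (7.5, 2.6) before and (5.3, 1.6) after, so it travelled √(2.2² + 1.0²) ≈ 2.4 units.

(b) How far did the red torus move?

3.4

From (13.8, 4.9) to (11.0, 6.8), the red torus covered √(2.8² + 1.9²) ≈ 3.4 units.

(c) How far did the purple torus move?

0.8

From (6.2, 5.3) to (5.4, 5.4), the purple torus covered √(0.8² + 0.1²) ≈ 0.8 units.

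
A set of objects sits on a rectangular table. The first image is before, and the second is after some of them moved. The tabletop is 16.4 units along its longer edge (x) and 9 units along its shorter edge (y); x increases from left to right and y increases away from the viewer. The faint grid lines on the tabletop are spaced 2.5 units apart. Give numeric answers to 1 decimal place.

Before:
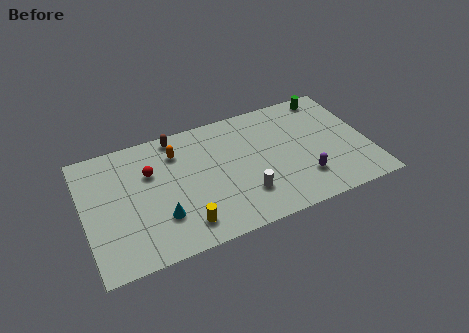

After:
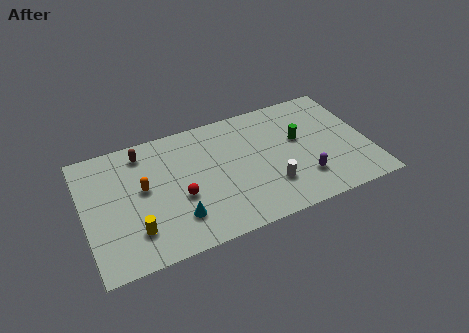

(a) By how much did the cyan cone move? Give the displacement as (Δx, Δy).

(0.9, -0.4)

The cyan cone started near (4.2, 2.6) and ended near (5.1, 2.2).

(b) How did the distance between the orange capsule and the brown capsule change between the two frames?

+1.4

They were about 1.2 units apart before and 2.6 after — 1.4 units further apart.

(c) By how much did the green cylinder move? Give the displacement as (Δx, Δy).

(-2.1, -2.7)

From the two frames, the green cylinder sits at roughly (14.6, 8.0) before and (12.5, 5.3) after.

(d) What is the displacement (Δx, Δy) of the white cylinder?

(1.5, 0.1)

From the two frames, the white cylinder sits at roughly (9.0, 2.4) before and (10.5, 2.5) after.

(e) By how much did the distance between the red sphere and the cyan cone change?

-2.0

The distance was about 3.4 in the first image and 1.4 in the second, so they moved 2.0 units closer together.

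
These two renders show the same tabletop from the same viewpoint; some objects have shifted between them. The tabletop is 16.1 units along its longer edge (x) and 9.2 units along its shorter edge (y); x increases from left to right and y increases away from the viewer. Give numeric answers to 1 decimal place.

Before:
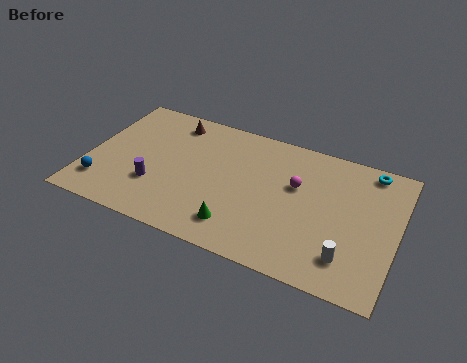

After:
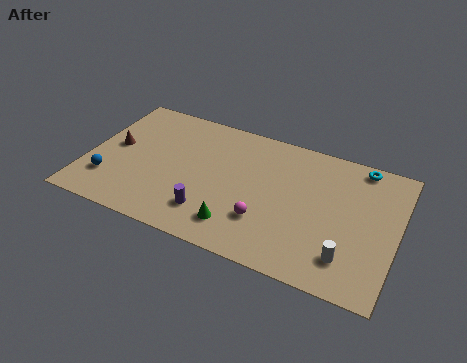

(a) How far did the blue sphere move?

0.5

The blue sphere moved from about (1.0, 2.0) to (1.3, 2.4), a distance of √(0.3² + 0.4²) ≈ 0.5.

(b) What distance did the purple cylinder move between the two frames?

3.1

The purple cylinder was near (3.7, 2.9) before and (6.7, 2.1) after, so it travelled √(3.0² + 0.8²) ≈ 3.1 units.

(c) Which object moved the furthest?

the brown cone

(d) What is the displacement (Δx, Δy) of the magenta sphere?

(-1.3, -3.0)

The magenta sphere was at about (10.8, 5.7) and moved to about (9.5, 2.7).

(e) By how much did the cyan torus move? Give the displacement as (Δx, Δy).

(-0.5, 0.1)

The cyan torus was at about (14.4, 8.2) and moved to about (13.9, 8.3).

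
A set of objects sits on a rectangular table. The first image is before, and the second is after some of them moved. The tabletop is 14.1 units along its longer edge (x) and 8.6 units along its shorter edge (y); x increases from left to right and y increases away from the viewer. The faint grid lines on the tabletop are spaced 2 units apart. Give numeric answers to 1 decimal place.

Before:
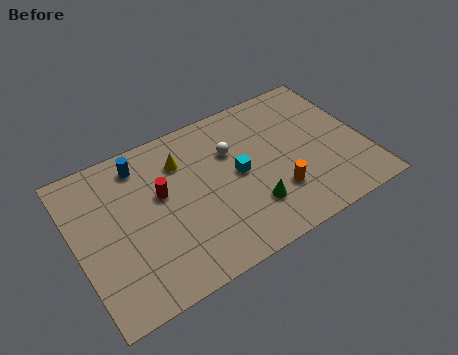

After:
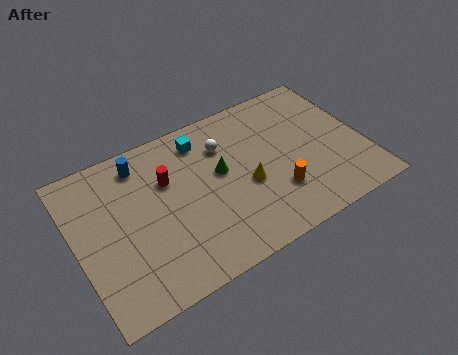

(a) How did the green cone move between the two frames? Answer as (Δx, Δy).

(-1.1, 2.6)

The green cone was at about (8.2, 2.3) and moved to about (7.1, 4.9).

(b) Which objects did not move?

the orange cylinder and the blue cylinder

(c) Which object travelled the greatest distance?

the yellow cone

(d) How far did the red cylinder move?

0.7

The red cylinder was near (4.2, 5.1) before and (4.6, 5.7) after, so it travelled √(0.4² + 0.6²) ≈ 0.7 units.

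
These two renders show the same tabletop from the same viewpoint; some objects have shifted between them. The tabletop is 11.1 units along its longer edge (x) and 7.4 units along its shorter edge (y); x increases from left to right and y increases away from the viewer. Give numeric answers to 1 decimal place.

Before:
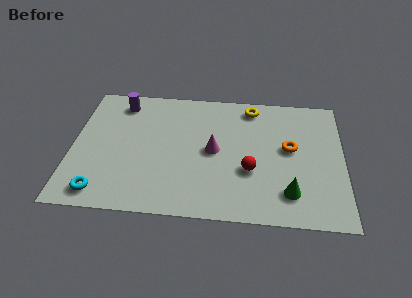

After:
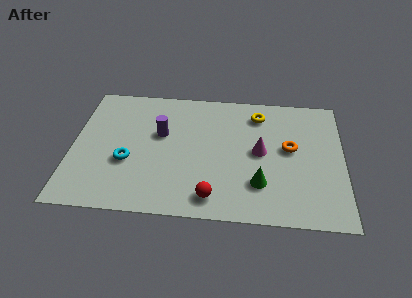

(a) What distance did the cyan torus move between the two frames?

2.1

The cyan torus was near (1.3, 1.0) before and (2.3, 2.8) after, so it travelled √(1.0² + 1.8²) ≈ 2.1 units.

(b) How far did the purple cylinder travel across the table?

2.4

From (1.9, 6.2) to (3.6, 4.5), the purple cylinder covered √(1.7² + 1.7²) ≈ 2.4 units.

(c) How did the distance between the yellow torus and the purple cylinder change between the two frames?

-1.1

Before: roughly 5.4 units apart; after: 4.3. That's 1.1 units closer together.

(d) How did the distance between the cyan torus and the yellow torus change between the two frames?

-1.9

The distance was about 8.1 in the first image and 6.2 in the second, so they moved 1.9 units closer together.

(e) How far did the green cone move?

1.3

From (8.9, 1.6) to (7.7, 2.0), the green cone covered √(1.2² + 0.4²) ≈ 1.3 units.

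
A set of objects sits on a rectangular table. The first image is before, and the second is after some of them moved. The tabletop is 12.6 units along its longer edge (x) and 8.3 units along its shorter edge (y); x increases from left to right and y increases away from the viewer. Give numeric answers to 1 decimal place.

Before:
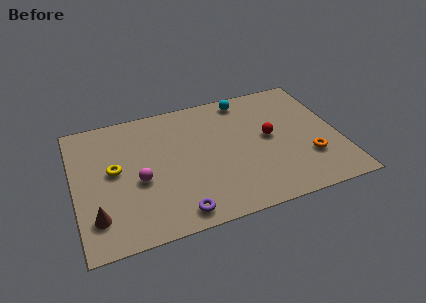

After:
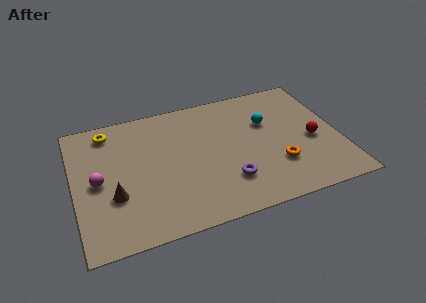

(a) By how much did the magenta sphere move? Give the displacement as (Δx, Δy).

(-1.9, 0.5)

The magenta sphere was at about (3.0, 3.5) and moved to about (1.1, 4.0).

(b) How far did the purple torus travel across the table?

2.8

The purple torus moved from about (4.6, 1.0) to (7.1, 2.2), a distance of √(2.5² + 1.2²) ≈ 2.8.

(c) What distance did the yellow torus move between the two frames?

2.6

The yellow torus was near (1.9, 4.5) before and (1.8, 7.1) after, so it travelled √(0.1² + 2.6²) ≈ 2.6 units.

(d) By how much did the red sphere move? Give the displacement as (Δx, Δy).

(2.0, -0.8)

The red sphere was at about (9.3, 4.4) and moved to about (11.3, 3.6).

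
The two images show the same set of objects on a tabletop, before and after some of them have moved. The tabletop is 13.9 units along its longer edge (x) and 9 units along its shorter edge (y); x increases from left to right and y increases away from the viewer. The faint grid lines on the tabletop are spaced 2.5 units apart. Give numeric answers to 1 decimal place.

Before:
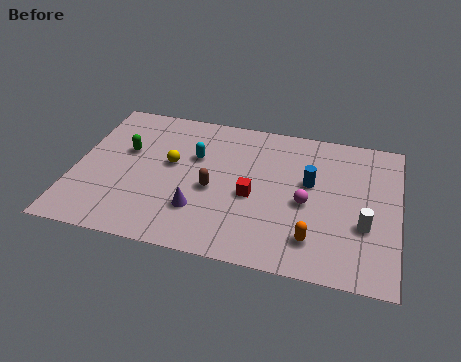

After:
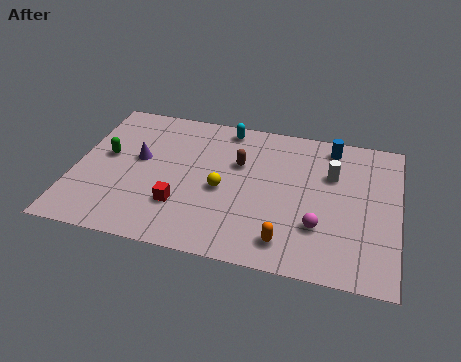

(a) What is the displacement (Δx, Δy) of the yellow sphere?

(2.3, -1.1)

From the two frames, the yellow sphere sits at roughly (4.1, 5.1) before and (6.4, 4.0) after.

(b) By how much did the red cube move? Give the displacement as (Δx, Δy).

(-3.0, -1.3)

The red cube started near (7.7, 3.9) and ended near (4.7, 2.6).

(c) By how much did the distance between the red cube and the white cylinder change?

+2.3

They were about 4.9 units apart before and 7.2 after — 2.3 units further apart.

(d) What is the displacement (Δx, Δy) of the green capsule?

(-0.8, -0.5)

The green capsule started near (2.1, 5.5) and ended near (1.3, 5.0).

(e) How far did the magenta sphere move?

1.4

The magenta sphere was near (10.0, 4.0) before and (10.6, 2.7) after, so it travelled √(0.6² + 1.3²) ≈ 1.4 units.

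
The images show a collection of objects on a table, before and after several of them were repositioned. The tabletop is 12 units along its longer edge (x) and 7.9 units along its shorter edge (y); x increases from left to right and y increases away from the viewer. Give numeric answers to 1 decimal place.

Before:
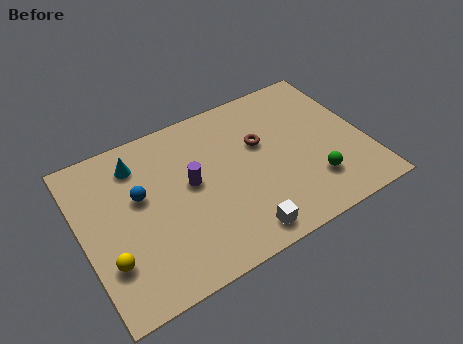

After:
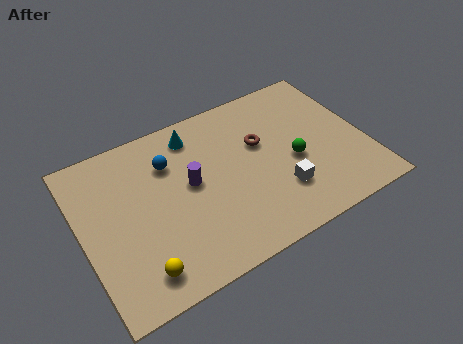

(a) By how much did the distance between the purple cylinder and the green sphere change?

-1.0

They were about 5.4 units apart before and 4.4 after — 1.0 units closer together.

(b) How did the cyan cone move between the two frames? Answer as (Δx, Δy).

(2.5, 0.3)

From the two frames, the cyan cone sits at roughly (2.6, 6.3) before and (5.1, 6.6) after.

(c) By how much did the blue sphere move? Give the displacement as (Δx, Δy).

(1.4, 1.0)

The blue sphere started near (2.5, 4.7) and ended near (3.9, 5.7).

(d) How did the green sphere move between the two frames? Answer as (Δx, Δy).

(-0.6, 1.4)

From the two frames, the green sphere sits at roughly (9.5, 2.0) before and (8.9, 3.4) after.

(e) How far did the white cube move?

2.2

The white cube moved from about (6.2, 1.0) to (8.1, 2.2), a distance of √(1.9² + 1.2²) ≈ 2.2.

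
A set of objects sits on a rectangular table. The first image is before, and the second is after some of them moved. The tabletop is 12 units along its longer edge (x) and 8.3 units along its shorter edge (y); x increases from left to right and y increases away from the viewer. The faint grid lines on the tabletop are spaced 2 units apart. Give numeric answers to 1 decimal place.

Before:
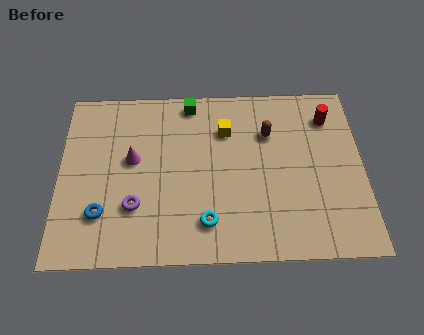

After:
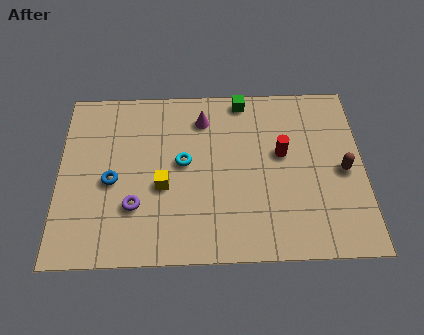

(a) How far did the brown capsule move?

3.5

The brown capsule was near (8.3, 5.8) before and (11.2, 3.9) after, so it travelled √(2.9² + 1.9²) ≈ 3.5 units.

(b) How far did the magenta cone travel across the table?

3.4

From (2.9, 4.7) to (5.7, 6.6), the magenta cone covered √(2.8² + 1.9²) ≈ 3.4 units.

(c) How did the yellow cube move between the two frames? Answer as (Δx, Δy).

(-2.5, -2.6)

The yellow cube was at about (6.6, 6.0) and moved to about (4.1, 3.4).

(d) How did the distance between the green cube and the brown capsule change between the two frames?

+1.8

The distance was about 3.5 in the first image and 5.3 in the second, so they moved 1.8 units further apart.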